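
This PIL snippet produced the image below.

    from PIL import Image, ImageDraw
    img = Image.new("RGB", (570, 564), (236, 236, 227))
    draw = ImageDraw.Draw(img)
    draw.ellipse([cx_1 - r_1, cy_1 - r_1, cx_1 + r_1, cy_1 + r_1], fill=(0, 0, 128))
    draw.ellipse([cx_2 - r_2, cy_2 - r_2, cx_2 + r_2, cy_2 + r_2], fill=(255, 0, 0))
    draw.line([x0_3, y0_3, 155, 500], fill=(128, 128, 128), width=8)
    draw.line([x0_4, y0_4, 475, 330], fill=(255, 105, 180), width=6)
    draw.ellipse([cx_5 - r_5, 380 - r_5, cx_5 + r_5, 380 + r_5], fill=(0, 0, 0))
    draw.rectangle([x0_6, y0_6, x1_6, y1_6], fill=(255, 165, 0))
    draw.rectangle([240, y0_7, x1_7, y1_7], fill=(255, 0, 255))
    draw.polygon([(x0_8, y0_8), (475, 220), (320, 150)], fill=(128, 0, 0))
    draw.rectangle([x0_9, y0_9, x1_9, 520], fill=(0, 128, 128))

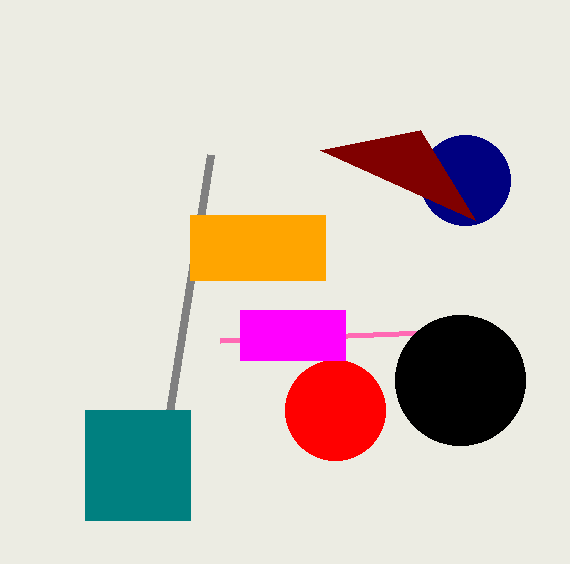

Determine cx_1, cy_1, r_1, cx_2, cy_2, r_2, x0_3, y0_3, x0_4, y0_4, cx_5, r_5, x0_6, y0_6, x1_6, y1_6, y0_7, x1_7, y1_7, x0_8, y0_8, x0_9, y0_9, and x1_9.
cx_1 = 465, cy_1 = 180, r_1 = 45, cx_2 = 335, cy_2 = 410, r_2 = 50, x0_3 = 210, y0_3 = 155, x0_4 = 220, y0_4 = 340, cx_5 = 460, r_5 = 65, x0_6 = 190, y0_6 = 215, x1_6 = 325, y1_6 = 280, y0_7 = 310, x1_7 = 345, y1_7 = 360, x0_8 = 420, y0_8 = 130, x0_9 = 85, y0_9 = 410, x1_9 = 190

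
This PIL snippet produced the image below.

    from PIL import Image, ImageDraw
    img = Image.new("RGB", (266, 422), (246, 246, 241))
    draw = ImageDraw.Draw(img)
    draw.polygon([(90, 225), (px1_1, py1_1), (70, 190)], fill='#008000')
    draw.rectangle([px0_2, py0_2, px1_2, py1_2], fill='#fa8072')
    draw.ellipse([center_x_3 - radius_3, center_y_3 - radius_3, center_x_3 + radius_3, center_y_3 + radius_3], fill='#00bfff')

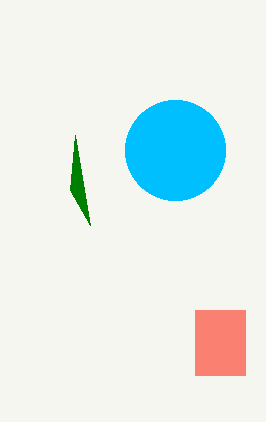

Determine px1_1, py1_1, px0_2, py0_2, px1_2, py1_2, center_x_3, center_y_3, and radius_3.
px1_1 = 75
py1_1 = 135
px0_2 = 195
py0_2 = 310
px1_2 = 245
py1_2 = 375
center_x_3 = 175
center_y_3 = 150
radius_3 = 50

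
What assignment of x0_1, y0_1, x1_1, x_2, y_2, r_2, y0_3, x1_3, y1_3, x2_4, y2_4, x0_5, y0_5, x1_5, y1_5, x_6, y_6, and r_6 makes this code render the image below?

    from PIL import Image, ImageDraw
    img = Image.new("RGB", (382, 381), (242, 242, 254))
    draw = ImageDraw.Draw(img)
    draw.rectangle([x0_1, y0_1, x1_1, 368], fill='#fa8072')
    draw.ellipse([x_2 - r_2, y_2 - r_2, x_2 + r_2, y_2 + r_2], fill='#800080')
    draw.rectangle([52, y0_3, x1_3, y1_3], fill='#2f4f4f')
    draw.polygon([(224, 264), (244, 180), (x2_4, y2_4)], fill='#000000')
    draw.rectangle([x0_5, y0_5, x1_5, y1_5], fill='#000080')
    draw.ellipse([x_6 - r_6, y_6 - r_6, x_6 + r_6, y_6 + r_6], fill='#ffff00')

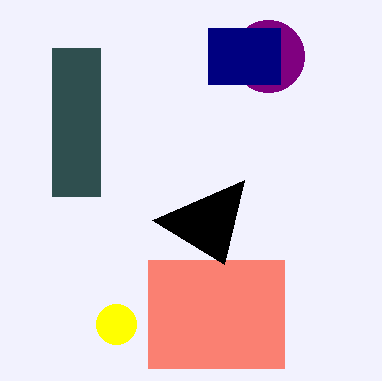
x0_1 = 148, y0_1 = 260, x1_1 = 284, x_2 = 268, y_2 = 56, r_2 = 36, y0_3 = 48, x1_3 = 100, y1_3 = 196, x2_4 = 152, y2_4 = 220, x0_5 = 208, y0_5 = 28, x1_5 = 280, y1_5 = 84, x_6 = 116, y_6 = 324, r_6 = 20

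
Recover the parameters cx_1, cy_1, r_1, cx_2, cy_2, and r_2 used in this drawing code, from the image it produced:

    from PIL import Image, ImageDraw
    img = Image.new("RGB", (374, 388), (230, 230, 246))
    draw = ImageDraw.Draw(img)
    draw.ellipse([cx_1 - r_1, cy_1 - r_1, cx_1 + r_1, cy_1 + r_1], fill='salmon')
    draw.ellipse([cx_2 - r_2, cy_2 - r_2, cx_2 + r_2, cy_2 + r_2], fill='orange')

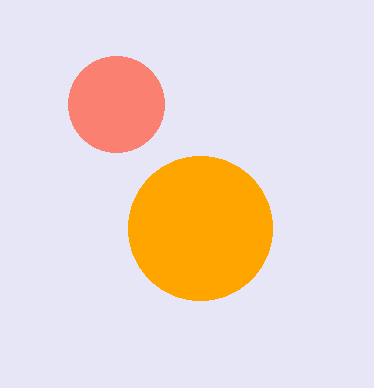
cx_1 = 116; cy_1 = 104; r_1 = 48; cx_2 = 200; cy_2 = 228; r_2 = 72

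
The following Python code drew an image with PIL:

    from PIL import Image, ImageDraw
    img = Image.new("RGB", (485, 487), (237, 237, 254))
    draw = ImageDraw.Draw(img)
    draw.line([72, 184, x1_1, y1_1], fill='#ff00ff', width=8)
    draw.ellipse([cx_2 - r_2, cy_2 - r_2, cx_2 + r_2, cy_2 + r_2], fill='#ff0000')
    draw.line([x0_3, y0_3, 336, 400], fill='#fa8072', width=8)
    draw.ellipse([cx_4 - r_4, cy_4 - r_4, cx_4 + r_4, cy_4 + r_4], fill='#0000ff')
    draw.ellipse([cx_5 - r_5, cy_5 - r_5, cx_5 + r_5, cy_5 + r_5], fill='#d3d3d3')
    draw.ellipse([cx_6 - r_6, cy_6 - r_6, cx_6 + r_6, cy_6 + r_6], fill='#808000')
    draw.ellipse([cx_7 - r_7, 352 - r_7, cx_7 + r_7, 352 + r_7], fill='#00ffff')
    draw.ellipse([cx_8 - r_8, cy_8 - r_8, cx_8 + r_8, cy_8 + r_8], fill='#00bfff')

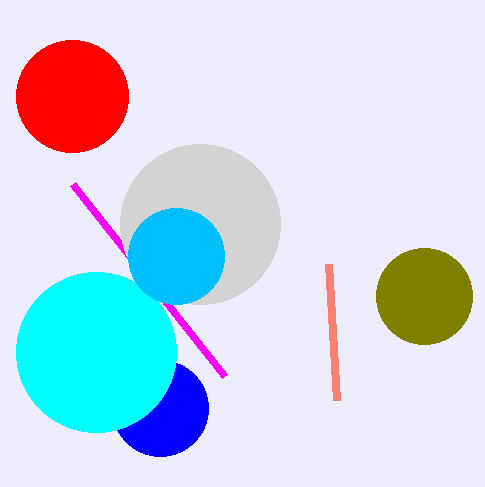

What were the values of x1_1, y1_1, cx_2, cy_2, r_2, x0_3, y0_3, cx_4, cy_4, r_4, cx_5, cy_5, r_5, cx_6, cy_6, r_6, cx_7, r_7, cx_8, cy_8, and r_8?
x1_1 = 224; y1_1 = 376; cx_2 = 72; cy_2 = 96; r_2 = 56; x0_3 = 328; y0_3 = 264; cx_4 = 160; cy_4 = 408; r_4 = 48; cx_5 = 200; cy_5 = 224; r_5 = 80; cx_6 = 424; cy_6 = 296; r_6 = 48; cx_7 = 96; r_7 = 80; cx_8 = 176; cy_8 = 256; r_8 = 48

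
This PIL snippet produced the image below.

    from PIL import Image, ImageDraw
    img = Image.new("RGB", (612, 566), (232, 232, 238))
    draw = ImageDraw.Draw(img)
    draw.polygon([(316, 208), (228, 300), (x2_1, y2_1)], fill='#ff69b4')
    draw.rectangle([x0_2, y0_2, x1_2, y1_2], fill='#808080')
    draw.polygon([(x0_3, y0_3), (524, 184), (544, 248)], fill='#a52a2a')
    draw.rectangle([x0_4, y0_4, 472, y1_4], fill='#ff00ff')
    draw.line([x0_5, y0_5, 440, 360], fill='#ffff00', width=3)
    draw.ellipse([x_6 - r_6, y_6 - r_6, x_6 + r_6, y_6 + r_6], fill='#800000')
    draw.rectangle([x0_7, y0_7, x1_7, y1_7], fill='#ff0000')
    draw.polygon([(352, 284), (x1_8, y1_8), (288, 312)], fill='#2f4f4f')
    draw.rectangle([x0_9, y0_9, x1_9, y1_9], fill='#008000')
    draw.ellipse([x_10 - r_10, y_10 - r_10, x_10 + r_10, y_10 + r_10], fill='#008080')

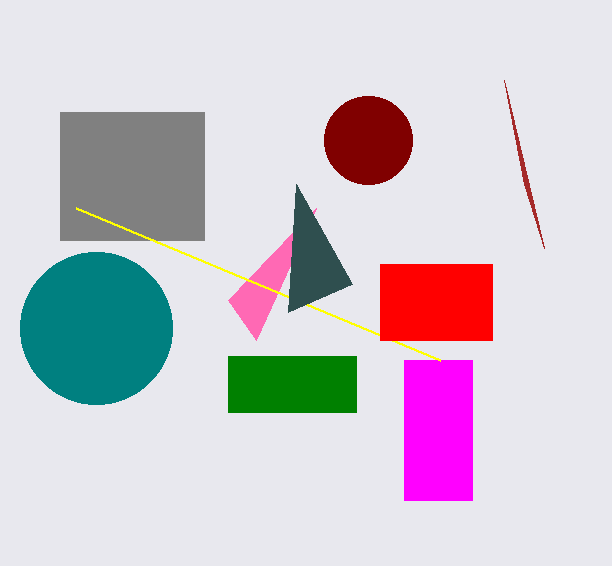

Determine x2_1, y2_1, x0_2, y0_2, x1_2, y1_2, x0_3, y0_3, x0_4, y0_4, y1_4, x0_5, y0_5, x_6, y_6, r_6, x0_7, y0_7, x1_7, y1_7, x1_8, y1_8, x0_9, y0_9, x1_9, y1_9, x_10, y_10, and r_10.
x2_1 = 256; y2_1 = 340; x0_2 = 60; y0_2 = 112; x1_2 = 204; y1_2 = 240; x0_3 = 504; y0_3 = 80; x0_4 = 404; y0_4 = 360; y1_4 = 500; x0_5 = 76; y0_5 = 208; x_6 = 368; y_6 = 140; r_6 = 44; x0_7 = 380; y0_7 = 264; x1_7 = 492; y1_7 = 340; x1_8 = 296; y1_8 = 184; x0_9 = 228; y0_9 = 356; x1_9 = 356; y1_9 = 412; x_10 = 96; y_10 = 328; r_10 = 76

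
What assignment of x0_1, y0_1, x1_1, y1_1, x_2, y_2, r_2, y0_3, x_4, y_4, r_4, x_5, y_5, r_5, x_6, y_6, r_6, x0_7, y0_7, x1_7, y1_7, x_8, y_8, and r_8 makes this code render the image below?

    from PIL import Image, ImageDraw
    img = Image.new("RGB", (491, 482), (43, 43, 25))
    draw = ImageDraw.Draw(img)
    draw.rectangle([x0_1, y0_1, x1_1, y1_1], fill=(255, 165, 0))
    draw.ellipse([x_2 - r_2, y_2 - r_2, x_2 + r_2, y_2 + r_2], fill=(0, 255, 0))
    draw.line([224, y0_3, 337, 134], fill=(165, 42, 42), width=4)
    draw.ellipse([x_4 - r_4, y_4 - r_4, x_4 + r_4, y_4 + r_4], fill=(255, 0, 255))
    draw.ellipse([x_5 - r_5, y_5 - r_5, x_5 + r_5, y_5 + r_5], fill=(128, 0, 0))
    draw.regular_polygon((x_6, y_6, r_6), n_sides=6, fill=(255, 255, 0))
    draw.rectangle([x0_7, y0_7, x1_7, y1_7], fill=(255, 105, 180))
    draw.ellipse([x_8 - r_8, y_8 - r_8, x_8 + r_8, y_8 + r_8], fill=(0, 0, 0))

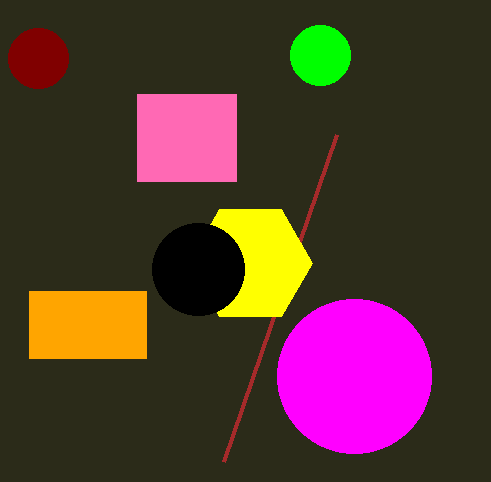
x0_1 = 29; y0_1 = 291; x1_1 = 146; y1_1 = 358; x_2 = 320; y_2 = 55; r_2 = 30; y0_3 = 461; x_4 = 354; y_4 = 376; r_4 = 77; x_5 = 38; y_5 = 58; r_5 = 30; x_6 = 250; y_6 = 263; r_6 = 62; x0_7 = 137; y0_7 = 94; x1_7 = 236; y1_7 = 181; x_8 = 198; y_8 = 269; r_8 = 46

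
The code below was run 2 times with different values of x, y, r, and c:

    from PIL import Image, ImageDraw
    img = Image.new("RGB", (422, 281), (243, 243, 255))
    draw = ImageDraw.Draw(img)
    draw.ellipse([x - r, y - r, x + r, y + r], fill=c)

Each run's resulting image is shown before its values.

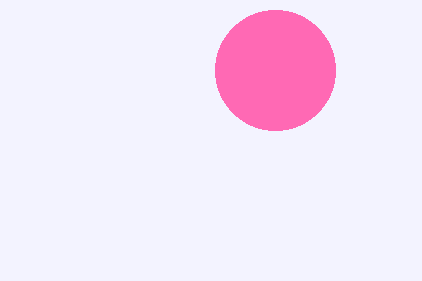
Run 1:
x = 275
y = 70
r = 60
c = 'hotpink'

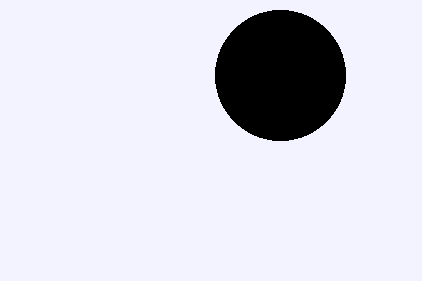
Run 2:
x = 280, y = 75, r = 65, c = 'black'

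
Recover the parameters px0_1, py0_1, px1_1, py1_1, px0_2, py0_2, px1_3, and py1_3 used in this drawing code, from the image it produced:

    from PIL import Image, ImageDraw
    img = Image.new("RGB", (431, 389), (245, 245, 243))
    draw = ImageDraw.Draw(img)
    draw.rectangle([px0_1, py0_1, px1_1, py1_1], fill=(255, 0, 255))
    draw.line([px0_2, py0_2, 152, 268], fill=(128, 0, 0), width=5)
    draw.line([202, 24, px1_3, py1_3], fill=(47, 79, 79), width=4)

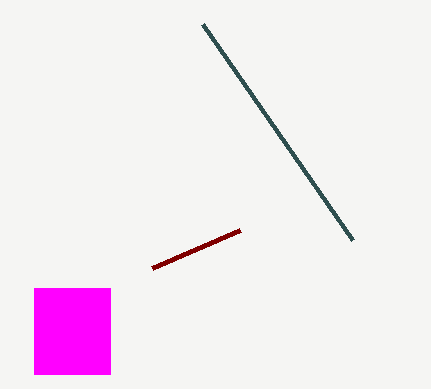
px0_1 = 34, py0_1 = 288, px1_1 = 110, py1_1 = 374, px0_2 = 240, py0_2 = 230, px1_3 = 352, py1_3 = 240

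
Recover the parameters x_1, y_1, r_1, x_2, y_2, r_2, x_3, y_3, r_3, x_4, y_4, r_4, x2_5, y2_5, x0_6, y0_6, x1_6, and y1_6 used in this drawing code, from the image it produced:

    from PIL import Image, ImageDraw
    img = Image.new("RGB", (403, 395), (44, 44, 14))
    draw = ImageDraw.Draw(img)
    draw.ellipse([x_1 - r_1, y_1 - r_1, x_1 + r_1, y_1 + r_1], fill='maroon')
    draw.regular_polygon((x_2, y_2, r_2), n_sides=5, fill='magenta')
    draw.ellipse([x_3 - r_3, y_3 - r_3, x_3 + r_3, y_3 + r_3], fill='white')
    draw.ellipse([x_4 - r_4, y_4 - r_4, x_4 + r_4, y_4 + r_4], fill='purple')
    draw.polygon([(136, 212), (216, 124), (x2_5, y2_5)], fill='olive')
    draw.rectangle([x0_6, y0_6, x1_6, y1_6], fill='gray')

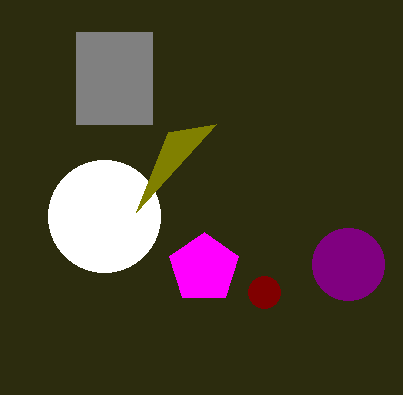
x_1 = 264
y_1 = 292
r_1 = 16
x_2 = 204
y_2 = 268
r_2 = 36
x_3 = 104
y_3 = 216
r_3 = 56
x_4 = 348
y_4 = 264
r_4 = 36
x2_5 = 168
y2_5 = 132
x0_6 = 76
y0_6 = 32
x1_6 = 152
y1_6 = 124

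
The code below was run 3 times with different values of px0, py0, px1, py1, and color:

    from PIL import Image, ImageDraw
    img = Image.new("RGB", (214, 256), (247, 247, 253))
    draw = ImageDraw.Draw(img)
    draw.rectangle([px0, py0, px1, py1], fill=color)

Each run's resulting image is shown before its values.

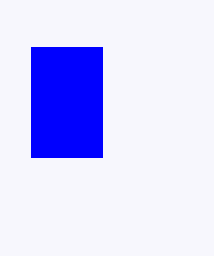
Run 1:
px0 = 31; py0 = 47; px1 = 102; py1 = 157; color = 'blue'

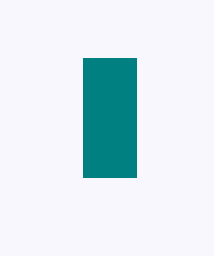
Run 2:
px0 = 83, py0 = 58, px1 = 136, py1 = 177, color = 'teal'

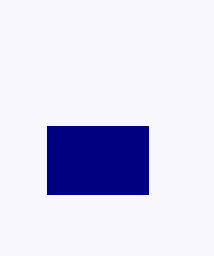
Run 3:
px0 = 47
py0 = 126
px1 = 148
py1 = 194
color = 'navy'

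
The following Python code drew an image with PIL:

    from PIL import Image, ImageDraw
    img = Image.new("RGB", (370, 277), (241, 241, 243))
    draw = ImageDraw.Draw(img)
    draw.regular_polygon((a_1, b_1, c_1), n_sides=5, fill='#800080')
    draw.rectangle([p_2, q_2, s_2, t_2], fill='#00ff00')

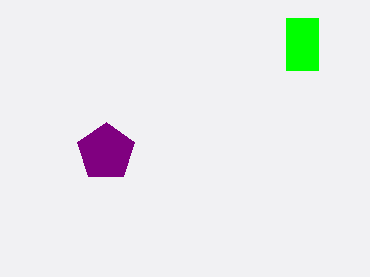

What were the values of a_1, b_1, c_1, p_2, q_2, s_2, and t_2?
a_1 = 106, b_1 = 152, c_1 = 30, p_2 = 286, q_2 = 18, s_2 = 318, t_2 = 70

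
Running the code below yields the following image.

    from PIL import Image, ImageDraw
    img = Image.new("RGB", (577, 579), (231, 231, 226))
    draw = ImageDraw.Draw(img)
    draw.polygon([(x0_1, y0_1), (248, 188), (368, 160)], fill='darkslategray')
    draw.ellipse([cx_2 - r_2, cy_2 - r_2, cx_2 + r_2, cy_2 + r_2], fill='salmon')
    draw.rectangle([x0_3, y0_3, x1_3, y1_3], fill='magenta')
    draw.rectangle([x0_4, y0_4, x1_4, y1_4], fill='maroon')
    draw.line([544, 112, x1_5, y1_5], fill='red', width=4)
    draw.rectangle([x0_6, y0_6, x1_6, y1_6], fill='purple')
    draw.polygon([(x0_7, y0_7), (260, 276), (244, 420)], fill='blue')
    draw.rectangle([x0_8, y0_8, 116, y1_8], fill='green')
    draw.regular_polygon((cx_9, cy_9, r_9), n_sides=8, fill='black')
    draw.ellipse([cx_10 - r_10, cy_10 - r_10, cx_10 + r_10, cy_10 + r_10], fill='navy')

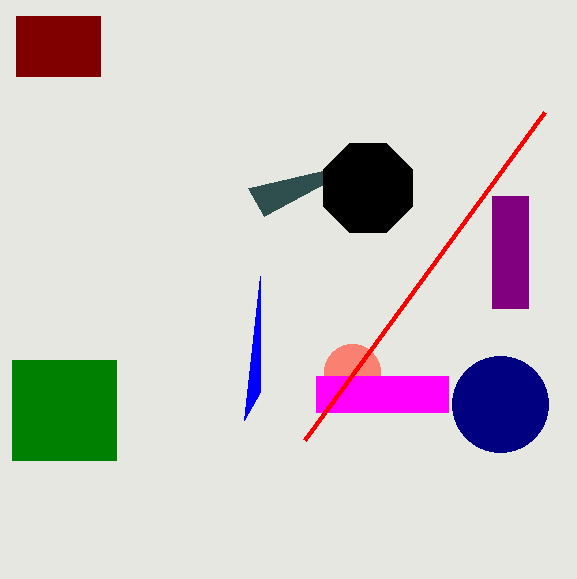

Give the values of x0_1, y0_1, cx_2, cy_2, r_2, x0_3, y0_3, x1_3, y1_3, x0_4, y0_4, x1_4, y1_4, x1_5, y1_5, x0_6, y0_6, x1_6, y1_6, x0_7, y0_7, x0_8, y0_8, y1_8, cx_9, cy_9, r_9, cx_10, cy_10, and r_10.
x0_1 = 264, y0_1 = 216, cx_2 = 352, cy_2 = 372, r_2 = 28, x0_3 = 316, y0_3 = 376, x1_3 = 448, y1_3 = 412, x0_4 = 16, y0_4 = 16, x1_4 = 100, y1_4 = 76, x1_5 = 304, y1_5 = 440, x0_6 = 492, y0_6 = 196, x1_6 = 528, y1_6 = 308, x0_7 = 260, y0_7 = 392, x0_8 = 12, y0_8 = 360, y1_8 = 460, cx_9 = 368, cy_9 = 188, r_9 = 48, cx_10 = 500, cy_10 = 404, r_10 = 48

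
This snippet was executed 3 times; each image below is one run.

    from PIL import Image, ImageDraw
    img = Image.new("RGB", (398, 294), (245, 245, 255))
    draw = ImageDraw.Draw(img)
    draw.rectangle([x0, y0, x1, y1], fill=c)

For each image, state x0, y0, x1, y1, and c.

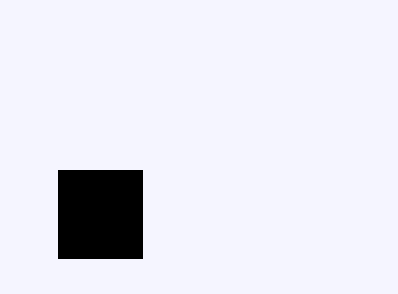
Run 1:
x0 = 58
y0 = 170
x1 = 142
y1 = 258
c = 'black'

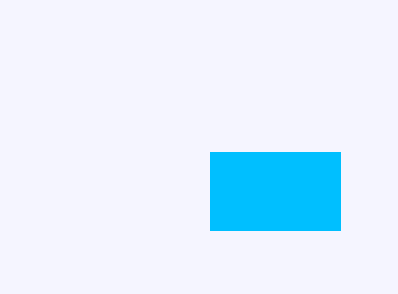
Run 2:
x0 = 210
y0 = 152
x1 = 340
y1 = 230
c = 'deepskyblue'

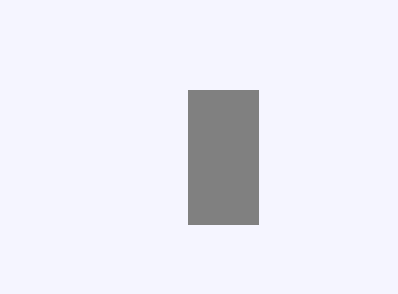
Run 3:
x0 = 188
y0 = 90
x1 = 258
y1 = 224
c = 'gray'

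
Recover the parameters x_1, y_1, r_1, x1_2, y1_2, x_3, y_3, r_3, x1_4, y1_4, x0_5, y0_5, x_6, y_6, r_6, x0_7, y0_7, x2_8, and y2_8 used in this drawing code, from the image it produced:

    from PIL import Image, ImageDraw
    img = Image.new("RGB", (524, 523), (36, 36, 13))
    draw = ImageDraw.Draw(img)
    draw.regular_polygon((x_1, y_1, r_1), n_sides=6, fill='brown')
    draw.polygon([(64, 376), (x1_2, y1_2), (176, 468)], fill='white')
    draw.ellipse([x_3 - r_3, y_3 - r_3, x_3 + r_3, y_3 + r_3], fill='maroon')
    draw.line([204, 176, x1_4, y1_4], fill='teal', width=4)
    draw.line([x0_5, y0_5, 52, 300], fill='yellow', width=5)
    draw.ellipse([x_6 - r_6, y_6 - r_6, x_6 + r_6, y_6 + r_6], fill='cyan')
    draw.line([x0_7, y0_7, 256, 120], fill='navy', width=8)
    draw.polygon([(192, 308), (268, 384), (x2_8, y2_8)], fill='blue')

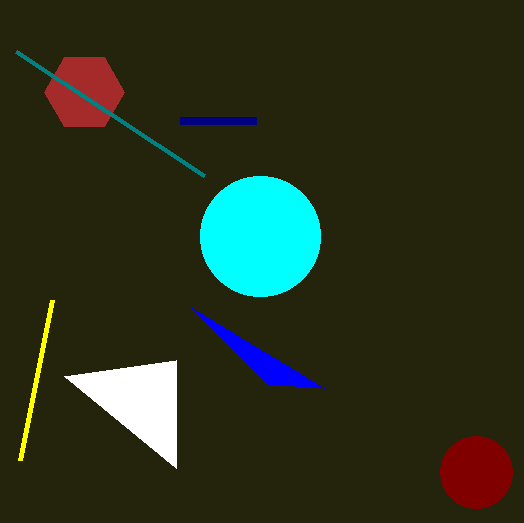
x_1 = 84
y_1 = 92
r_1 = 40
x1_2 = 176
y1_2 = 360
x_3 = 476
y_3 = 472
r_3 = 36
x1_4 = 16
y1_4 = 52
x0_5 = 20
y0_5 = 460
x_6 = 260
y_6 = 236
r_6 = 60
x0_7 = 180
y0_7 = 120
x2_8 = 324
y2_8 = 388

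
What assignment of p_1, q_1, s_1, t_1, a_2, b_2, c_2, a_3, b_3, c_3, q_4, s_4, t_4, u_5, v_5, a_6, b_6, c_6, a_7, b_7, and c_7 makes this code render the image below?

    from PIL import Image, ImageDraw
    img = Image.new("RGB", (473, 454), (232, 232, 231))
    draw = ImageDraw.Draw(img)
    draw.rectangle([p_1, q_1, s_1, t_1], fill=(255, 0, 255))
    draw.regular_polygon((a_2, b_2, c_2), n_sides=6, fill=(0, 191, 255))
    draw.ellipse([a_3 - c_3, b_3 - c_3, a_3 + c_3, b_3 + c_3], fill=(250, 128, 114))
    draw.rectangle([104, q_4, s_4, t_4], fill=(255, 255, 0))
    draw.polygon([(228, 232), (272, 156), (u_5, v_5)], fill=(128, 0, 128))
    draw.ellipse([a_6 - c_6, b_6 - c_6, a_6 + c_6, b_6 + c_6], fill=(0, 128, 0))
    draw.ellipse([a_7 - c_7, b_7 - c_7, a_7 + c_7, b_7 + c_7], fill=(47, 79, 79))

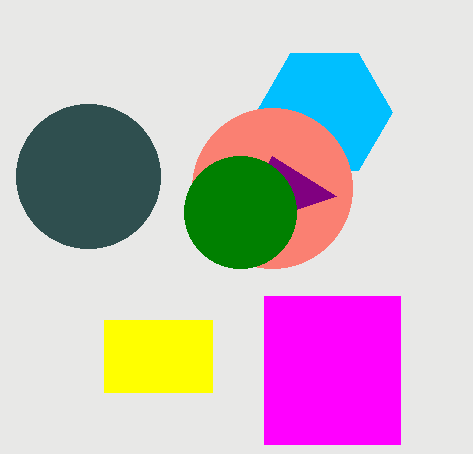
p_1 = 264, q_1 = 296, s_1 = 400, t_1 = 444, a_2 = 324, b_2 = 112, c_2 = 68, a_3 = 272, b_3 = 188, c_3 = 80, q_4 = 320, s_4 = 212, t_4 = 392, u_5 = 336, v_5 = 196, a_6 = 240, b_6 = 212, c_6 = 56, a_7 = 88, b_7 = 176, c_7 = 72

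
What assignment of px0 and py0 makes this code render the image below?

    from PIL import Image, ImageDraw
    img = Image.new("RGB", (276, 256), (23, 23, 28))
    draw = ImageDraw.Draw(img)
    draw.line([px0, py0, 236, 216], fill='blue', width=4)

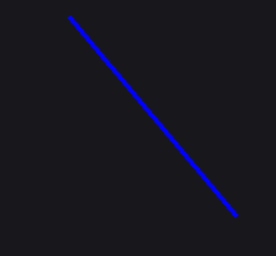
px0 = 68
py0 = 16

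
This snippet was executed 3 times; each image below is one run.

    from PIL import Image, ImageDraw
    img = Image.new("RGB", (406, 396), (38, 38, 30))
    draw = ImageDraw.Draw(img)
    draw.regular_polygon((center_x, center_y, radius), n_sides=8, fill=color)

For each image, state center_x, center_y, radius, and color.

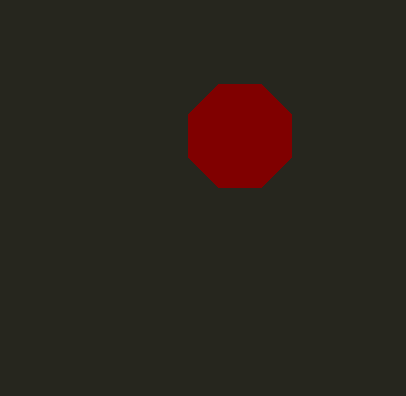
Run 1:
center_x = 240; center_y = 136; radius = 56; color = 'maroon'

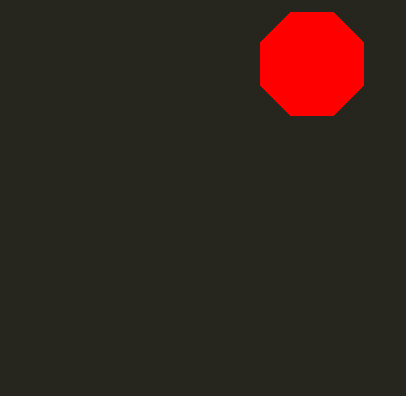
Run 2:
center_x = 312, center_y = 64, radius = 56, color = 'red'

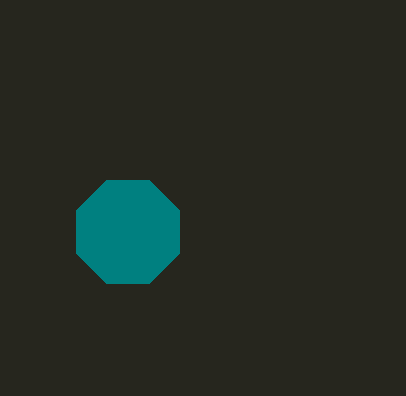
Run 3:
center_x = 128; center_y = 232; radius = 56; color = 'teal'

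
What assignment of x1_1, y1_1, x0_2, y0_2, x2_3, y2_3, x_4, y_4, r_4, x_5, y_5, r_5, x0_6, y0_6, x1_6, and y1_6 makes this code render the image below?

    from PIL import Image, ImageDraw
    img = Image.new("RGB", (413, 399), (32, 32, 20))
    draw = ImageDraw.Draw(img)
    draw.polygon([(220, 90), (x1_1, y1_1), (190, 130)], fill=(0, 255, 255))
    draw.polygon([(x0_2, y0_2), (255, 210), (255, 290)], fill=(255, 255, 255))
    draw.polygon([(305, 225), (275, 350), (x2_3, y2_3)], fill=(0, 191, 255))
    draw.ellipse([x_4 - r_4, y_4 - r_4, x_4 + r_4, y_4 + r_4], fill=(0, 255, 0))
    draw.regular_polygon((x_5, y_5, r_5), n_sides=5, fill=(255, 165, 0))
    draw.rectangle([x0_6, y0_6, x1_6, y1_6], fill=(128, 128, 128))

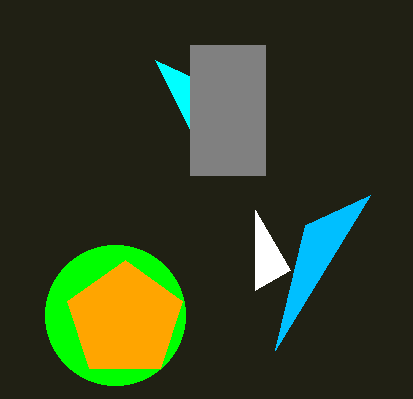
x1_1 = 155, y1_1 = 60, x0_2 = 290, y0_2 = 270, x2_3 = 370, y2_3 = 195, x_4 = 115, y_4 = 315, r_4 = 70, x_5 = 125, y_5 = 320, r_5 = 60, x0_6 = 190, y0_6 = 45, x1_6 = 265, y1_6 = 175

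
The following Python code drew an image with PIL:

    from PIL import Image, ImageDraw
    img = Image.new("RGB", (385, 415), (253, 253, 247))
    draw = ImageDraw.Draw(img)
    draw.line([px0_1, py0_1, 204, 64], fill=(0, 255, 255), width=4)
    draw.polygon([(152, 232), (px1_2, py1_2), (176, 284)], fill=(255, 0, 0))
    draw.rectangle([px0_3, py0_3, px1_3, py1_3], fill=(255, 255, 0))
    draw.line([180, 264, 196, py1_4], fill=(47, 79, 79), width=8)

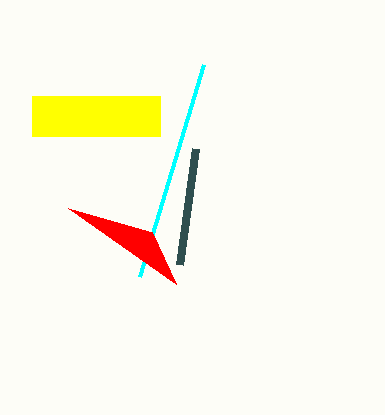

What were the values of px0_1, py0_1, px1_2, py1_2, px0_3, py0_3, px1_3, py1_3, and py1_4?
px0_1 = 140, py0_1 = 276, px1_2 = 68, py1_2 = 208, px0_3 = 32, py0_3 = 96, px1_3 = 160, py1_3 = 136, py1_4 = 148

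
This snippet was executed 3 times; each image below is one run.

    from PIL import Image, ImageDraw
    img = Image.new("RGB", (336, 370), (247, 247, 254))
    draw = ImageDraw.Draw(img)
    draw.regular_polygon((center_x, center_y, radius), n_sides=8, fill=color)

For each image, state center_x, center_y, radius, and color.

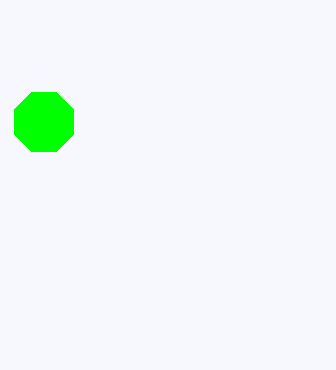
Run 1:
center_x = 44, center_y = 122, radius = 32, color = 'lime'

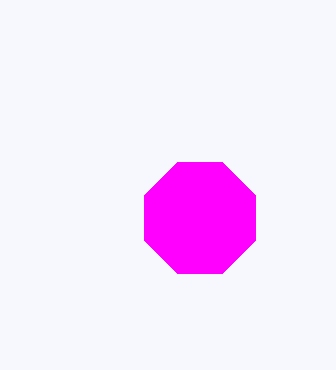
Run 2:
center_x = 200; center_y = 218; radius = 60; color = 'magenta'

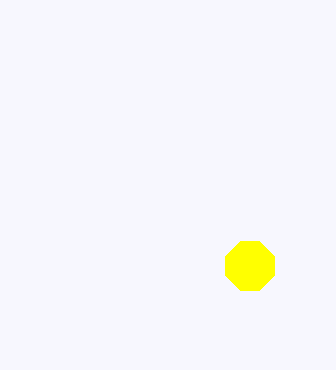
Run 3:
center_x = 250; center_y = 266; radius = 26; color = 'yellow'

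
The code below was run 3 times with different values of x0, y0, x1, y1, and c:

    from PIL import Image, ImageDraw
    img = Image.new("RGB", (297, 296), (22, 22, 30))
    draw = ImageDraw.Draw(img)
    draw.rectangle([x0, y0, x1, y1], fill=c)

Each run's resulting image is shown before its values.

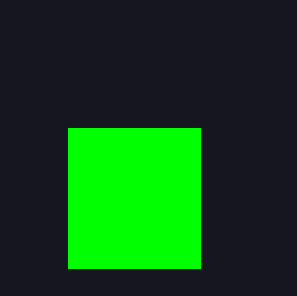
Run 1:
x0 = 68
y0 = 128
x1 = 200
y1 = 268
c = 'lime'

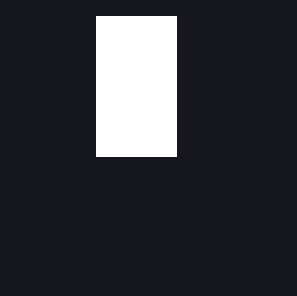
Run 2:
x0 = 96; y0 = 16; x1 = 176; y1 = 156; c = 'white'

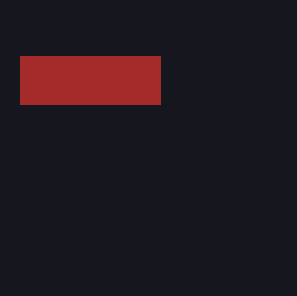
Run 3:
x0 = 20; y0 = 56; x1 = 160; y1 = 104; c = 'brown'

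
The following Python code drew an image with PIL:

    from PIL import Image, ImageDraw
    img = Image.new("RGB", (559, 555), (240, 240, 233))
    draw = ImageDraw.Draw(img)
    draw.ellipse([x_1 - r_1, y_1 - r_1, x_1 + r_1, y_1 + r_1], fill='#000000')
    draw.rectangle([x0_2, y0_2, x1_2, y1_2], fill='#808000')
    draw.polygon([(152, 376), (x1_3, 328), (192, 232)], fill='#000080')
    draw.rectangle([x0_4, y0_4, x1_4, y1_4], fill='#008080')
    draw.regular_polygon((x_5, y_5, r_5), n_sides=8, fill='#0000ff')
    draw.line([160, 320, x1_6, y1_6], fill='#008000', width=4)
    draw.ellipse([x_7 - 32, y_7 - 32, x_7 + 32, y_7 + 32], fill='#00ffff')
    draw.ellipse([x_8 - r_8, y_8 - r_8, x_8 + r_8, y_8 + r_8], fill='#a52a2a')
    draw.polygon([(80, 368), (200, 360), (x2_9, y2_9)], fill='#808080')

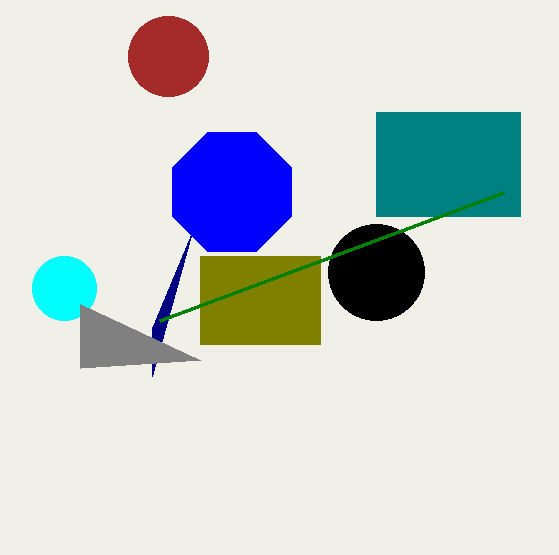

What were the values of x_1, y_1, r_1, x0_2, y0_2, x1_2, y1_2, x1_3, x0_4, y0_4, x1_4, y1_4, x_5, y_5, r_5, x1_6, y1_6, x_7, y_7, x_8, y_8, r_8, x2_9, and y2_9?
x_1 = 376, y_1 = 272, r_1 = 48, x0_2 = 200, y0_2 = 256, x1_2 = 320, y1_2 = 344, x1_3 = 152, x0_4 = 376, y0_4 = 112, x1_4 = 520, y1_4 = 216, x_5 = 232, y_5 = 192, r_5 = 64, x1_6 = 504, y1_6 = 192, x_7 = 64, y_7 = 288, x_8 = 168, y_8 = 56, r_8 = 40, x2_9 = 80, y2_9 = 304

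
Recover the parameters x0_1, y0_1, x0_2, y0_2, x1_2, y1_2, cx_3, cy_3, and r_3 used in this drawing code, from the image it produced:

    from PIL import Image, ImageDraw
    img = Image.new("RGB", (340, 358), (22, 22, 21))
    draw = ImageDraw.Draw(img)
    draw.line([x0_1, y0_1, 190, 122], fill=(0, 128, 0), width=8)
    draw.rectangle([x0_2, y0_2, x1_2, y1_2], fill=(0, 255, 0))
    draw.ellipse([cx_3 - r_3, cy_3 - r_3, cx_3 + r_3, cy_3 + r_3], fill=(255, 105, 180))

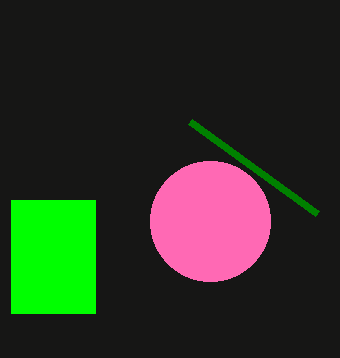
x0_1 = 317
y0_1 = 214
x0_2 = 11
y0_2 = 200
x1_2 = 95
y1_2 = 313
cx_3 = 210
cy_3 = 221
r_3 = 60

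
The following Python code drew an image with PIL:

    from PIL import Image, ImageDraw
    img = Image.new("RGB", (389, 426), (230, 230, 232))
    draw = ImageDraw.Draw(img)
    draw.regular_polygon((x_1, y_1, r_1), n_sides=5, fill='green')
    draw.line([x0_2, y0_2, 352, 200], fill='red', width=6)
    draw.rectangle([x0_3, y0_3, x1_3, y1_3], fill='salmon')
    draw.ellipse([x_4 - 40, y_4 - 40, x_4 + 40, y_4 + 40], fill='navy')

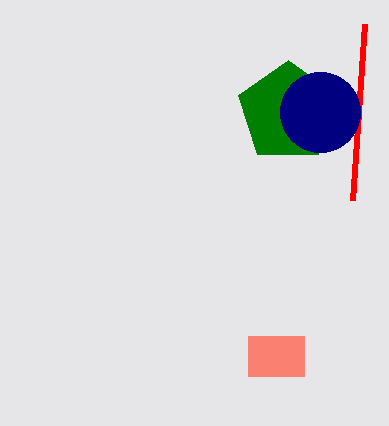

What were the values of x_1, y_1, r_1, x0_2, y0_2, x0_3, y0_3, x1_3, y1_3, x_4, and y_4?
x_1 = 288, y_1 = 112, r_1 = 52, x0_2 = 364, y0_2 = 24, x0_3 = 248, y0_3 = 336, x1_3 = 304, y1_3 = 376, x_4 = 320, y_4 = 112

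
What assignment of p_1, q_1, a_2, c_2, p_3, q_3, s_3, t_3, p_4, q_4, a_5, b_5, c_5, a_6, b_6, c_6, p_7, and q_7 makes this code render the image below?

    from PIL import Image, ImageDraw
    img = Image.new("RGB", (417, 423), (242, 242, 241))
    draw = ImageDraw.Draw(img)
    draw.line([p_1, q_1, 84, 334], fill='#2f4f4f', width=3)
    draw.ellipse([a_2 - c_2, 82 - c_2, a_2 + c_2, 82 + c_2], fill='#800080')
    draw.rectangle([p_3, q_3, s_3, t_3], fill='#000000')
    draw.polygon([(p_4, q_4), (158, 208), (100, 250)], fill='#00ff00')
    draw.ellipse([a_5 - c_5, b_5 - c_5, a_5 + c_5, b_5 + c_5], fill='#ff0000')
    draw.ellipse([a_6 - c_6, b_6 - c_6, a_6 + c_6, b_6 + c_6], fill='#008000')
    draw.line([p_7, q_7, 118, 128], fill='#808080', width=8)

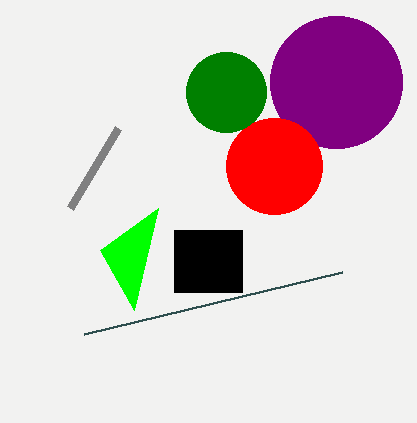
p_1 = 342
q_1 = 272
a_2 = 336
c_2 = 66
p_3 = 174
q_3 = 230
s_3 = 242
t_3 = 292
p_4 = 134
q_4 = 310
a_5 = 274
b_5 = 166
c_5 = 48
a_6 = 226
b_6 = 92
c_6 = 40
p_7 = 70
q_7 = 208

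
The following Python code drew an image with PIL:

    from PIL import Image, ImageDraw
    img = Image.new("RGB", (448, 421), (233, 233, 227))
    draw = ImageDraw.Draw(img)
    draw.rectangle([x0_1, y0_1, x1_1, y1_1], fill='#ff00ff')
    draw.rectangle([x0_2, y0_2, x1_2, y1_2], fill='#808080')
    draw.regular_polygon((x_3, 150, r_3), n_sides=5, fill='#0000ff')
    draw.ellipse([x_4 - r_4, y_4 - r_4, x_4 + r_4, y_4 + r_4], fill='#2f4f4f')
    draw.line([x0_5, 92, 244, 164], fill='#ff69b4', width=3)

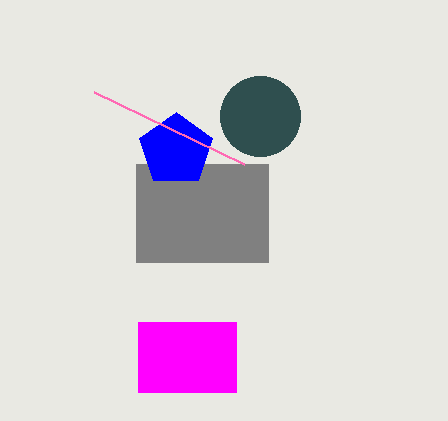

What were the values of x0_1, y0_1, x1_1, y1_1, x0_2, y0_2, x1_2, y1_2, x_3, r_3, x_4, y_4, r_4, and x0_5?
x0_1 = 138, y0_1 = 322, x1_1 = 236, y1_1 = 392, x0_2 = 136, y0_2 = 164, x1_2 = 268, y1_2 = 262, x_3 = 176, r_3 = 38, x_4 = 260, y_4 = 116, r_4 = 40, x0_5 = 94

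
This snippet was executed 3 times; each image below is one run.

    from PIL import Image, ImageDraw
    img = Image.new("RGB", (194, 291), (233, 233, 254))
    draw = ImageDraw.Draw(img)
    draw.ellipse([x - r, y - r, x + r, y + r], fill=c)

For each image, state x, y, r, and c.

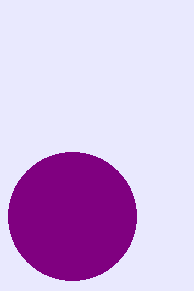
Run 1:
x = 72, y = 216, r = 64, c = 'purple'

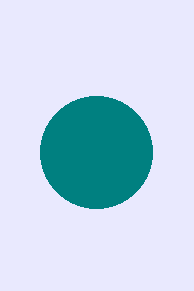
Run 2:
x = 96, y = 152, r = 56, c = 'teal'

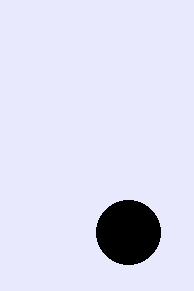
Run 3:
x = 128
y = 232
r = 32
c = 'black'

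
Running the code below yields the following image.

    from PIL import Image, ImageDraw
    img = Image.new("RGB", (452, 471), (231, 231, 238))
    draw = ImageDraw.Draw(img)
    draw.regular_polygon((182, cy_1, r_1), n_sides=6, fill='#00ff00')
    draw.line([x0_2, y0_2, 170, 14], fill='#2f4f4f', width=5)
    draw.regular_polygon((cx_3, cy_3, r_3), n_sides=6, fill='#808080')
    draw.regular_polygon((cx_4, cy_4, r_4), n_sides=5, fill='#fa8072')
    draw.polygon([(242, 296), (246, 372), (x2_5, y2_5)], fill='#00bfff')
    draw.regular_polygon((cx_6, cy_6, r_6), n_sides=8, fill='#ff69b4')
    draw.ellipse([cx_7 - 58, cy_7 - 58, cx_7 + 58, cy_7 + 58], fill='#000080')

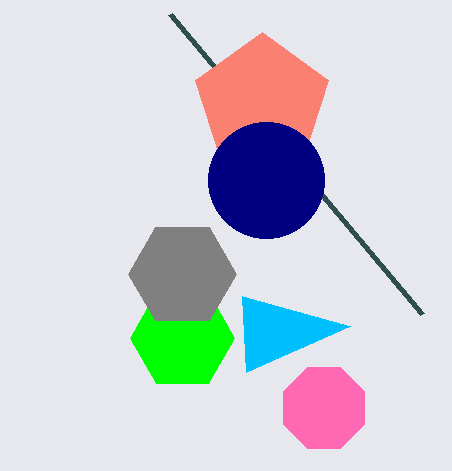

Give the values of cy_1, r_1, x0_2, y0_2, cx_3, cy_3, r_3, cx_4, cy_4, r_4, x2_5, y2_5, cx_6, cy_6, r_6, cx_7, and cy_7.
cy_1 = 338
r_1 = 52
x0_2 = 422
y0_2 = 314
cx_3 = 182
cy_3 = 274
r_3 = 54
cx_4 = 262
cy_4 = 102
r_4 = 70
x2_5 = 350
y2_5 = 326
cx_6 = 324
cy_6 = 408
r_6 = 44
cx_7 = 266
cy_7 = 180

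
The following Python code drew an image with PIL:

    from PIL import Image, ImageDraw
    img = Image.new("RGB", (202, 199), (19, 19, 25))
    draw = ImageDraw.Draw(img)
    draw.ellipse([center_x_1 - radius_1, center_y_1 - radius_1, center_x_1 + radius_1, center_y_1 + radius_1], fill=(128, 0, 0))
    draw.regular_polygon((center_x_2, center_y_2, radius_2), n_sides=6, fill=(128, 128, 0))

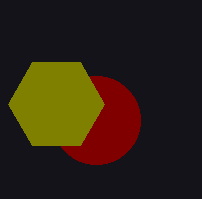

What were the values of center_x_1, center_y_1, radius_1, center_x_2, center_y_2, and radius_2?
center_x_1 = 96
center_y_1 = 120
radius_1 = 44
center_x_2 = 56
center_y_2 = 104
radius_2 = 48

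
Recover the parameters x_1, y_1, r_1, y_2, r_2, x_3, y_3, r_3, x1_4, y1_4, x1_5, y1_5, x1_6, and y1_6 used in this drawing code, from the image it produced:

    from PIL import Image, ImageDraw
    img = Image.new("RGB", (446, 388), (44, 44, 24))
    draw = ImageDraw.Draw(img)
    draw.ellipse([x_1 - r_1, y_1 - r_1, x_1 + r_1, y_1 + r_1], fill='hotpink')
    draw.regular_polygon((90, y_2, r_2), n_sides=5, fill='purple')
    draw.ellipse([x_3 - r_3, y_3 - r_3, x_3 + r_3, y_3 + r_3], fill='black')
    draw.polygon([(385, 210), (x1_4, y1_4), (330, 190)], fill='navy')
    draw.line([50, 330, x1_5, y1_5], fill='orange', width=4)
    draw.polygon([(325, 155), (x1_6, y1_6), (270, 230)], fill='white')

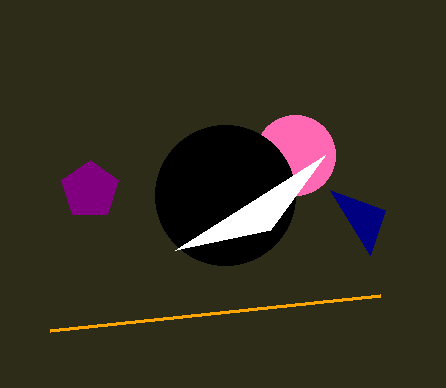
x_1 = 295
y_1 = 155
r_1 = 40
y_2 = 190
r_2 = 30
x_3 = 225
y_3 = 195
r_3 = 70
x1_4 = 370
y1_4 = 255
x1_5 = 380
y1_5 = 295
x1_6 = 175
y1_6 = 250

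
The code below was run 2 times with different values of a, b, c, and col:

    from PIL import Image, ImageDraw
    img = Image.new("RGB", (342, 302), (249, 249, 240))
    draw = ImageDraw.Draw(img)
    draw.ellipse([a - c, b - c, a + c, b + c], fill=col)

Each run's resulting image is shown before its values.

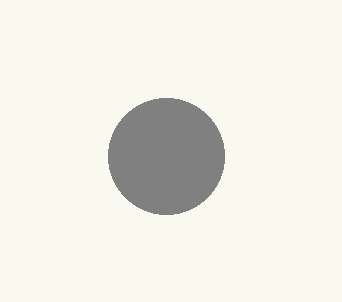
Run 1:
a = 166
b = 156
c = 58
col = 'gray'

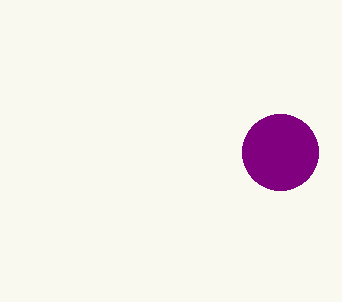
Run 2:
a = 280, b = 152, c = 38, col = 'purple'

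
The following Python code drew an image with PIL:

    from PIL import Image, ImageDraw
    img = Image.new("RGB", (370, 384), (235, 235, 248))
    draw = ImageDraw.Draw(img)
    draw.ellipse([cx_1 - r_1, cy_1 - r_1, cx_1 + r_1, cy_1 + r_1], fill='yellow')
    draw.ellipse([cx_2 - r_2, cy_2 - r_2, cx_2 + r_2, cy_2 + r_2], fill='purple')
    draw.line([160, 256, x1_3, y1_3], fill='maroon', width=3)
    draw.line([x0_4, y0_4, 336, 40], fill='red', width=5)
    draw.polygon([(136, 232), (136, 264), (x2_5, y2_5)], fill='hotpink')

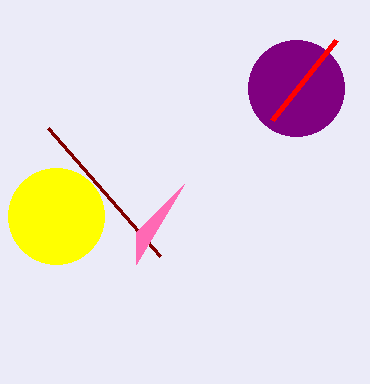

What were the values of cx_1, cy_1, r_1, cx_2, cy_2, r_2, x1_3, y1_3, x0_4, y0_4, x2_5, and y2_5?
cx_1 = 56
cy_1 = 216
r_1 = 48
cx_2 = 296
cy_2 = 88
r_2 = 48
x1_3 = 48
y1_3 = 128
x0_4 = 272
y0_4 = 120
x2_5 = 184
y2_5 = 184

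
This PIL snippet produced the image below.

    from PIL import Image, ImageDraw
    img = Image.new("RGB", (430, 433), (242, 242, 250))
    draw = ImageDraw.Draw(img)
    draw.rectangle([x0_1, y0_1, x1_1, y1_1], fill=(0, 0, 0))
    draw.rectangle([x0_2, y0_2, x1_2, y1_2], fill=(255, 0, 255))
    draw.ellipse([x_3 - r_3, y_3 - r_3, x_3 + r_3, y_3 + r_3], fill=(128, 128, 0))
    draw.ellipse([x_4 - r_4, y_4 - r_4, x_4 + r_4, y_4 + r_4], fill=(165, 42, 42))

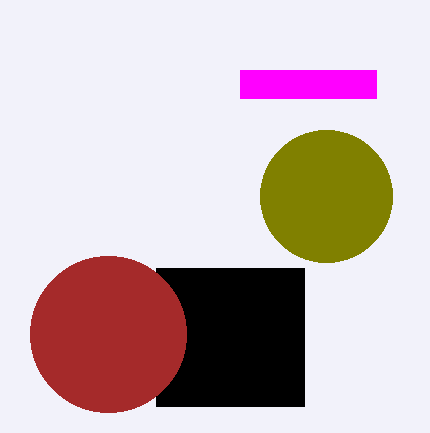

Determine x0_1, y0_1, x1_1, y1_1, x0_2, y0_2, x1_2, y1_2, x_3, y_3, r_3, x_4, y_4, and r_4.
x0_1 = 156, y0_1 = 268, x1_1 = 304, y1_1 = 406, x0_2 = 240, y0_2 = 70, x1_2 = 376, y1_2 = 98, x_3 = 326, y_3 = 196, r_3 = 66, x_4 = 108, y_4 = 334, r_4 = 78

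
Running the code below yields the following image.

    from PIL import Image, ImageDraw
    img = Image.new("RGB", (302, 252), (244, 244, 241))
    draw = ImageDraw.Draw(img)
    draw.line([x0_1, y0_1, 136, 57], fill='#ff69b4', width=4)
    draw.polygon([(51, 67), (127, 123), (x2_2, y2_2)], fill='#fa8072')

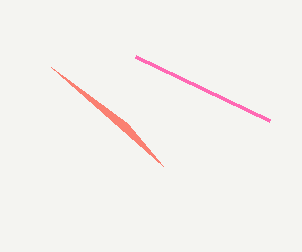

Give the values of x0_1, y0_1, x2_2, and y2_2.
x0_1 = 270; y0_1 = 121; x2_2 = 163; y2_2 = 166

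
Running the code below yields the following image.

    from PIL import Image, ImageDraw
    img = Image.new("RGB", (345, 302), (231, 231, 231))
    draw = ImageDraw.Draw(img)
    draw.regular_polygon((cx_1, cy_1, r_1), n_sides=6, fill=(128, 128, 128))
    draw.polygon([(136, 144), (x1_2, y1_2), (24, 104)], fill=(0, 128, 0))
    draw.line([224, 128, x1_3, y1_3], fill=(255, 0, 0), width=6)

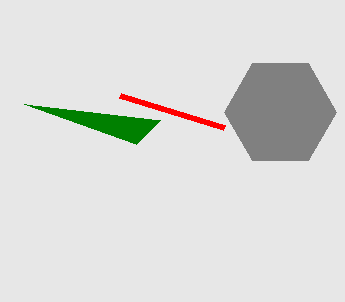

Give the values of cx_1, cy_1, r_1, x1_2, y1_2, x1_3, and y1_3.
cx_1 = 280; cy_1 = 112; r_1 = 56; x1_2 = 160; y1_2 = 120; x1_3 = 120; y1_3 = 96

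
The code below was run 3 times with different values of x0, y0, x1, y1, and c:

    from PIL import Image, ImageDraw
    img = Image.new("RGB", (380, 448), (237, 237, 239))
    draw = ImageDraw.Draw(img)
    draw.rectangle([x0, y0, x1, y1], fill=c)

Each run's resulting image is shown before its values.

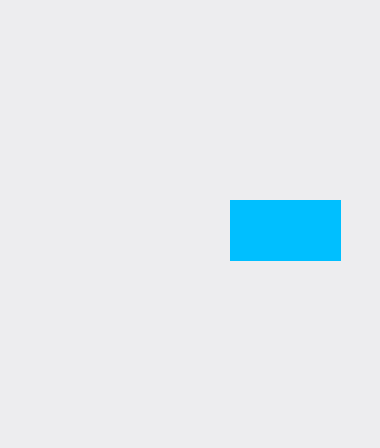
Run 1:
x0 = 230; y0 = 200; x1 = 340; y1 = 260; c = 'deepskyblue'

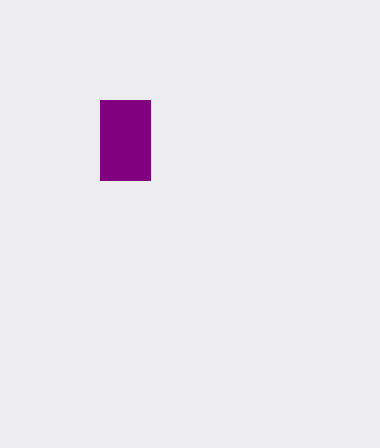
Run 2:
x0 = 100
y0 = 100
x1 = 150
y1 = 180
c = 'purple'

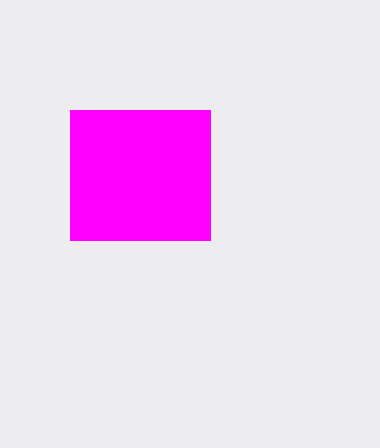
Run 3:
x0 = 70, y0 = 110, x1 = 210, y1 = 240, c = 'magenta'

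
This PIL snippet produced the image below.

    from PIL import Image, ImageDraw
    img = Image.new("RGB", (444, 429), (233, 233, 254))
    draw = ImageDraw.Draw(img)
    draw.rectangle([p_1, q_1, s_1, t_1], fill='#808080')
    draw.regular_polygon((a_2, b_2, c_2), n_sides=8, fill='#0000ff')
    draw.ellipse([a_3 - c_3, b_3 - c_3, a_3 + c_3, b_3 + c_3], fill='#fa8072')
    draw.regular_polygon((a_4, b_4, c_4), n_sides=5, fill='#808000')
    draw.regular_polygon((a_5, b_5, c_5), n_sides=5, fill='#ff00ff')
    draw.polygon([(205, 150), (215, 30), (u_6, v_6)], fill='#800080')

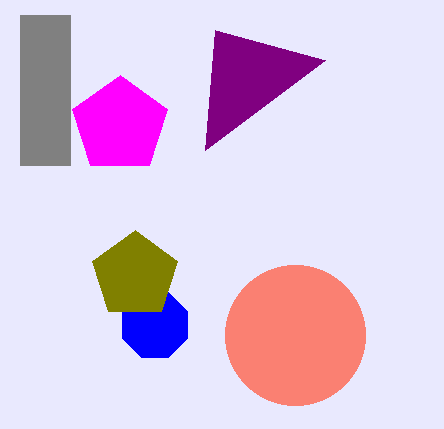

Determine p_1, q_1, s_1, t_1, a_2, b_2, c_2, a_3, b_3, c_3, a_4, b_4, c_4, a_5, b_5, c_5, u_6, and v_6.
p_1 = 20; q_1 = 15; s_1 = 70; t_1 = 165; a_2 = 155; b_2 = 325; c_2 = 35; a_3 = 295; b_3 = 335; c_3 = 70; a_4 = 135; b_4 = 275; c_4 = 45; a_5 = 120; b_5 = 125; c_5 = 50; u_6 = 325; v_6 = 60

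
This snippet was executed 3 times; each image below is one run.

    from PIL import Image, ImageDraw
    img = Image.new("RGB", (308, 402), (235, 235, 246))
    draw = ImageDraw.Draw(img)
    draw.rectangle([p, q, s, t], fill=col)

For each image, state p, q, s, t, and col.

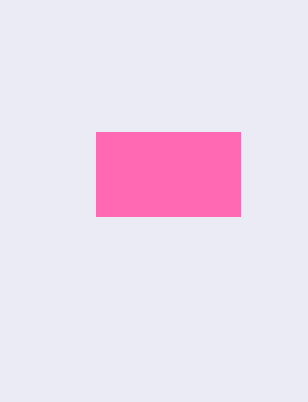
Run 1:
p = 96
q = 132
s = 240
t = 216
col = 'hotpink'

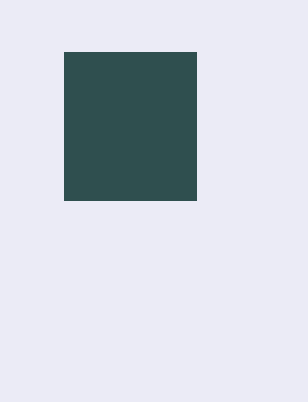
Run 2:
p = 64
q = 52
s = 196
t = 200
col = 'darkslategray'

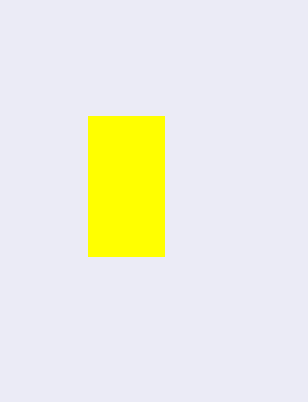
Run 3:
p = 88
q = 116
s = 164
t = 256
col = 'yellow'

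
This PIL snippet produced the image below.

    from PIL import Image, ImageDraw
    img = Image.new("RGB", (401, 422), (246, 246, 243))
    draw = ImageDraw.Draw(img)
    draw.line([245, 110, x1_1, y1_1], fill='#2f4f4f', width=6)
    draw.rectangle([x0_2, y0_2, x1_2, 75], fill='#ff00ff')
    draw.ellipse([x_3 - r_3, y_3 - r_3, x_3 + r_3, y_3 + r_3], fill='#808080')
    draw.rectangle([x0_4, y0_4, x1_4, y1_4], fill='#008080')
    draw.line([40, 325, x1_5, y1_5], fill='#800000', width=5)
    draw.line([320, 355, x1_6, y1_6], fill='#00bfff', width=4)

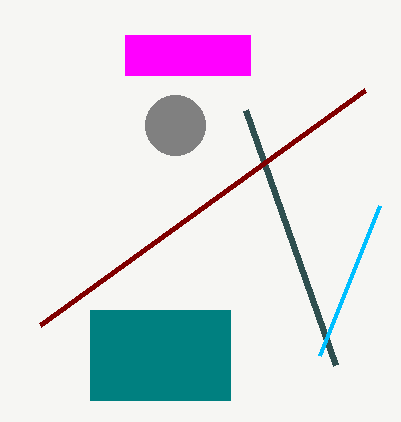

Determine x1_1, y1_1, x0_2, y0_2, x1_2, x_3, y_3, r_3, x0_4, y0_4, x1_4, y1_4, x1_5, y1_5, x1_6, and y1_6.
x1_1 = 335, y1_1 = 365, x0_2 = 125, y0_2 = 35, x1_2 = 250, x_3 = 175, y_3 = 125, r_3 = 30, x0_4 = 90, y0_4 = 310, x1_4 = 230, y1_4 = 400, x1_5 = 365, y1_5 = 90, x1_6 = 380, y1_6 = 205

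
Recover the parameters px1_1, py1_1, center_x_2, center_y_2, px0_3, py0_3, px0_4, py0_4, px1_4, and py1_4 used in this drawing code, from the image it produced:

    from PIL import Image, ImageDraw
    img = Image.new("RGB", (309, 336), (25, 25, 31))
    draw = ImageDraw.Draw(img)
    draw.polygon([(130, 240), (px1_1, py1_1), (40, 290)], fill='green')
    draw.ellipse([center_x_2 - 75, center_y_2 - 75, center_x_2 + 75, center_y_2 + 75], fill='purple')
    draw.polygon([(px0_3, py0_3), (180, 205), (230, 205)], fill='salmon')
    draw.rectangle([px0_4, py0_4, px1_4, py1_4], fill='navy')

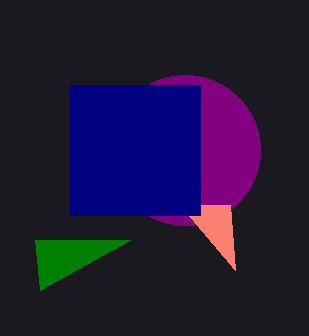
px1_1 = 35, py1_1 = 240, center_x_2 = 185, center_y_2 = 150, px0_3 = 235, py0_3 = 270, px0_4 = 70, py0_4 = 85, px1_4 = 200, py1_4 = 215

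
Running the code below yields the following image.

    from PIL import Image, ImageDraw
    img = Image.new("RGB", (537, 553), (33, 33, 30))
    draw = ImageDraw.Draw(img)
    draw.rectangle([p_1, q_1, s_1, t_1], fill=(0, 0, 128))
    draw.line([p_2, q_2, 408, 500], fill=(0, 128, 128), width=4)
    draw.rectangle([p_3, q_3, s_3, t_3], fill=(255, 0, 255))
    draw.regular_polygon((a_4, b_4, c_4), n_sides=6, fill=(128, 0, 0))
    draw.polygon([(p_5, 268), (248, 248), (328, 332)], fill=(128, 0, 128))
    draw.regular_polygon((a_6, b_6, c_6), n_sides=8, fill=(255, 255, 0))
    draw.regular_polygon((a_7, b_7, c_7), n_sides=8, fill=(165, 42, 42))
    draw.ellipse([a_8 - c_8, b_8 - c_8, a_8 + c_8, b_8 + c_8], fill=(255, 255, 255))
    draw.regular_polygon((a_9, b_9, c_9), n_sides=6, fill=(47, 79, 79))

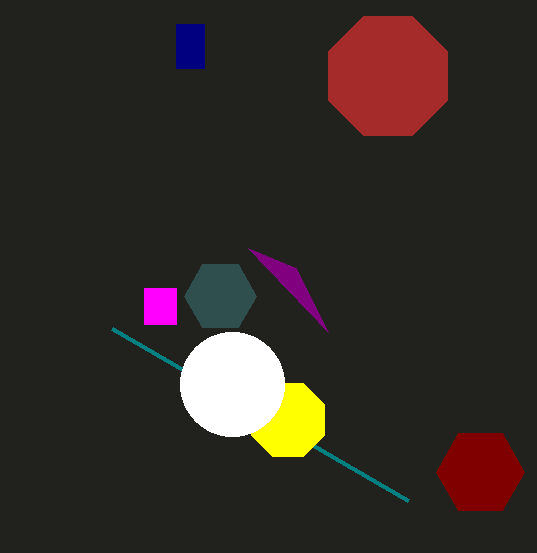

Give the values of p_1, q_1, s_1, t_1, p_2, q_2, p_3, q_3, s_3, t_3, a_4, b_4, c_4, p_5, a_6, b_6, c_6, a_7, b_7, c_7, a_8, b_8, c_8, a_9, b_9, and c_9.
p_1 = 176; q_1 = 24; s_1 = 204; t_1 = 68; p_2 = 112; q_2 = 328; p_3 = 144; q_3 = 288; s_3 = 176; t_3 = 324; a_4 = 480; b_4 = 472; c_4 = 44; p_5 = 296; a_6 = 288; b_6 = 420; c_6 = 40; a_7 = 388; b_7 = 76; c_7 = 64; a_8 = 232; b_8 = 384; c_8 = 52; a_9 = 220; b_9 = 296; c_9 = 36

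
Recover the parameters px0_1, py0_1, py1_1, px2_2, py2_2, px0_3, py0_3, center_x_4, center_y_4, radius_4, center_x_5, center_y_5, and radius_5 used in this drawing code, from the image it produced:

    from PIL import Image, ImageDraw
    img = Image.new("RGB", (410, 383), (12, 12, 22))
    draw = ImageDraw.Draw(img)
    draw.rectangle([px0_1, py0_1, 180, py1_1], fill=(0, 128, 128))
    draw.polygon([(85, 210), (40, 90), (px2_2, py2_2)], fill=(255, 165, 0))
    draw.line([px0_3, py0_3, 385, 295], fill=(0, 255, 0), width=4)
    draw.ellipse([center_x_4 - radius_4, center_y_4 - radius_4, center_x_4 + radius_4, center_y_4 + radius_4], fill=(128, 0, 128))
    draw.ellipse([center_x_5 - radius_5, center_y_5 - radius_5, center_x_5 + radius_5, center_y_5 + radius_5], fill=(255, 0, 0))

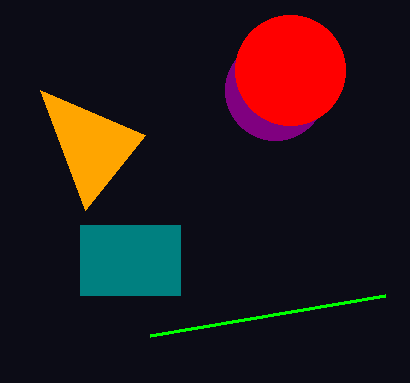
px0_1 = 80, py0_1 = 225, py1_1 = 295, px2_2 = 145, py2_2 = 135, px0_3 = 150, py0_3 = 335, center_x_4 = 275, center_y_4 = 90, radius_4 = 50, center_x_5 = 290, center_y_5 = 70, radius_5 = 55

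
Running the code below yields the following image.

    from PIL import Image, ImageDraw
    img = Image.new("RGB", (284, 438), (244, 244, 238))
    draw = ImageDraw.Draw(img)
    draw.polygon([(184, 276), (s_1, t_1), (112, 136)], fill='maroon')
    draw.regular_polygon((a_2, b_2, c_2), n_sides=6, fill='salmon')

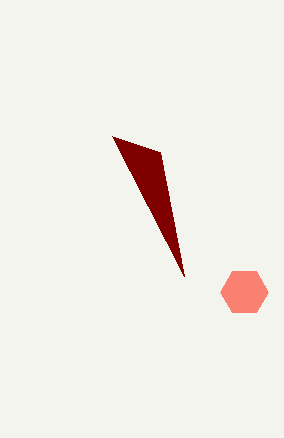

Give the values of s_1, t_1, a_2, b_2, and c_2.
s_1 = 160, t_1 = 152, a_2 = 244, b_2 = 292, c_2 = 24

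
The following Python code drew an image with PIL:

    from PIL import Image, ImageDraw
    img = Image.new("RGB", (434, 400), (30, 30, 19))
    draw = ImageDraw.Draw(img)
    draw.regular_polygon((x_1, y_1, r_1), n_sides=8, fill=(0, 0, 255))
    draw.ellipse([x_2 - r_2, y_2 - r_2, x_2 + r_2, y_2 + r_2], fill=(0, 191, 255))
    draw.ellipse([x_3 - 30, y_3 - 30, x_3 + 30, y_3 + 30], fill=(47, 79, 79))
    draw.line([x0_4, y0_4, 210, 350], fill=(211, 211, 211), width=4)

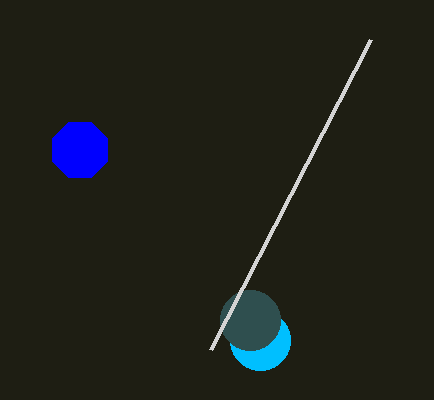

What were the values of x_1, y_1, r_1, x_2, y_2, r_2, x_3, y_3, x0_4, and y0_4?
x_1 = 80; y_1 = 150; r_1 = 30; x_2 = 260; y_2 = 340; r_2 = 30; x_3 = 250; y_3 = 320; x0_4 = 370; y0_4 = 40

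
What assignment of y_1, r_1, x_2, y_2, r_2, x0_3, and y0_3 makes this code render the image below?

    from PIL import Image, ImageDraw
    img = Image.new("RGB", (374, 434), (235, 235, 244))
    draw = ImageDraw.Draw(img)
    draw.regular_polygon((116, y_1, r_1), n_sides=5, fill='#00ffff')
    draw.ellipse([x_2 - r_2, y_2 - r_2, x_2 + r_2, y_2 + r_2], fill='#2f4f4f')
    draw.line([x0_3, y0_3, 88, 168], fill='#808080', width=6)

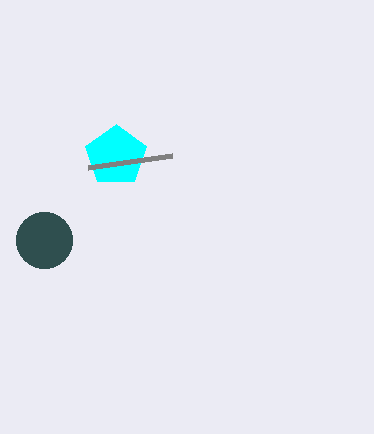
y_1 = 156; r_1 = 32; x_2 = 44; y_2 = 240; r_2 = 28; x0_3 = 172; y0_3 = 156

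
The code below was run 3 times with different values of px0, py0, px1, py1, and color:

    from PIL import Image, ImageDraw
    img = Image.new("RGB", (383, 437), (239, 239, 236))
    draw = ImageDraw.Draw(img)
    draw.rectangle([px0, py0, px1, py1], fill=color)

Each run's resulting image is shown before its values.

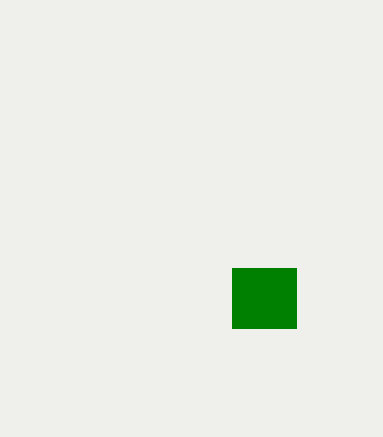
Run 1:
px0 = 232, py0 = 268, px1 = 296, py1 = 328, color = 'green'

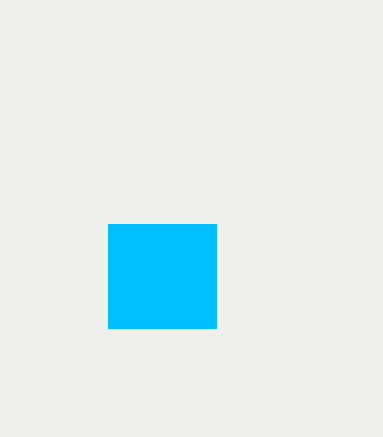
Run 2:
px0 = 108
py0 = 224
px1 = 216
py1 = 328
color = 'deepskyblue'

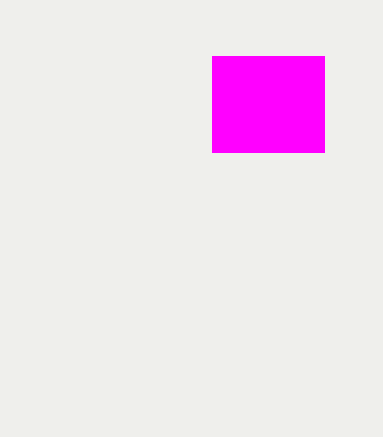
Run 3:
px0 = 212; py0 = 56; px1 = 324; py1 = 152; color = 'magenta'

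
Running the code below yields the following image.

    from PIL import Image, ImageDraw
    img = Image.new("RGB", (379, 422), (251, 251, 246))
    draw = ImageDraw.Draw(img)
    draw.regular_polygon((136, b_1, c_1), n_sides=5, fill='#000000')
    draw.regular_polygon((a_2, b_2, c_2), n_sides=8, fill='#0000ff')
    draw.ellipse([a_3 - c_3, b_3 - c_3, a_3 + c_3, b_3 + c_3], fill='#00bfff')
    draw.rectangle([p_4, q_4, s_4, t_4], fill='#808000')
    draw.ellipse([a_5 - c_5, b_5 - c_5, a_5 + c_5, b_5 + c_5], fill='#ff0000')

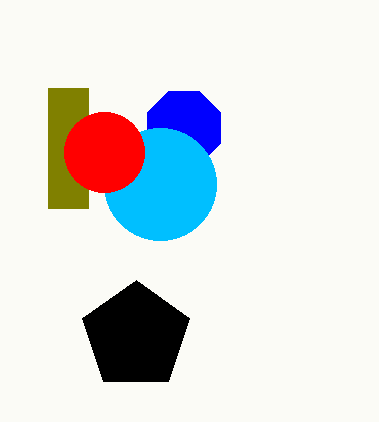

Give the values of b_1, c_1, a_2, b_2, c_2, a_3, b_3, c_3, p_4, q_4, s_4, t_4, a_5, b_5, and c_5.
b_1 = 336, c_1 = 56, a_2 = 184, b_2 = 128, c_2 = 40, a_3 = 160, b_3 = 184, c_3 = 56, p_4 = 48, q_4 = 88, s_4 = 88, t_4 = 208, a_5 = 104, b_5 = 152, c_5 = 40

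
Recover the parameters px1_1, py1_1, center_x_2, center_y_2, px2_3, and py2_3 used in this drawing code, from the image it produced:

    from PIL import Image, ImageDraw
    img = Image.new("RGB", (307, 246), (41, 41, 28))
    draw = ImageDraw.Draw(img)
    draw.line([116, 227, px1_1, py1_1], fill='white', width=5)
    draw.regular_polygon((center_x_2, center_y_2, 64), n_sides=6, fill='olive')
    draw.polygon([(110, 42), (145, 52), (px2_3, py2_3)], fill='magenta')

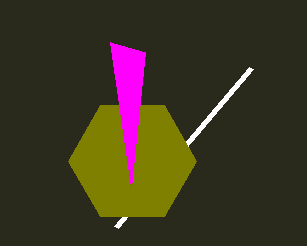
px1_1 = 251, py1_1 = 68, center_x_2 = 132, center_y_2 = 161, px2_3 = 131, py2_3 = 187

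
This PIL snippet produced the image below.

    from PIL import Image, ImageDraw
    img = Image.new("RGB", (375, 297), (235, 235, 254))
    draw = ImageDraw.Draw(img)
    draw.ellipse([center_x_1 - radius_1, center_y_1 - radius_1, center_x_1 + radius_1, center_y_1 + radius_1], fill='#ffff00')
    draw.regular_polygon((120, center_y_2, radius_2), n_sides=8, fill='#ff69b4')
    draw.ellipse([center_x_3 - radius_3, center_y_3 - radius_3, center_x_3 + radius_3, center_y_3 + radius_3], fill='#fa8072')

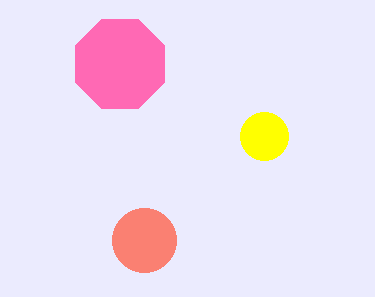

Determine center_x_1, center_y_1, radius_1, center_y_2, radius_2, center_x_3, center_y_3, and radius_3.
center_x_1 = 264
center_y_1 = 136
radius_1 = 24
center_y_2 = 64
radius_2 = 48
center_x_3 = 144
center_y_3 = 240
radius_3 = 32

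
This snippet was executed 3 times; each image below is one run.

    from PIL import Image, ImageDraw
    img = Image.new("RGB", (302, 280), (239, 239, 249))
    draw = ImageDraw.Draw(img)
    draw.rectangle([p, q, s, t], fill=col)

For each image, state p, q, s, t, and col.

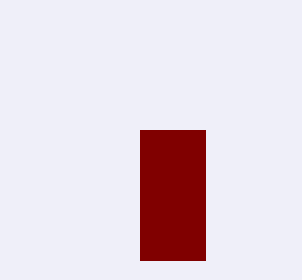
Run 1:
p = 140, q = 130, s = 205, t = 260, col = 'maroon'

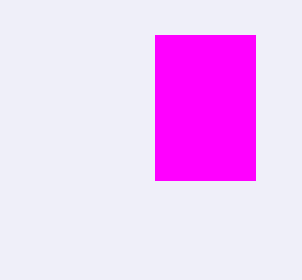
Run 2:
p = 155, q = 35, s = 255, t = 180, col = 'magenta'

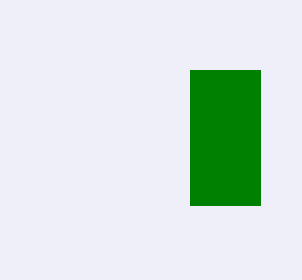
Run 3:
p = 190, q = 70, s = 260, t = 205, col = 'green'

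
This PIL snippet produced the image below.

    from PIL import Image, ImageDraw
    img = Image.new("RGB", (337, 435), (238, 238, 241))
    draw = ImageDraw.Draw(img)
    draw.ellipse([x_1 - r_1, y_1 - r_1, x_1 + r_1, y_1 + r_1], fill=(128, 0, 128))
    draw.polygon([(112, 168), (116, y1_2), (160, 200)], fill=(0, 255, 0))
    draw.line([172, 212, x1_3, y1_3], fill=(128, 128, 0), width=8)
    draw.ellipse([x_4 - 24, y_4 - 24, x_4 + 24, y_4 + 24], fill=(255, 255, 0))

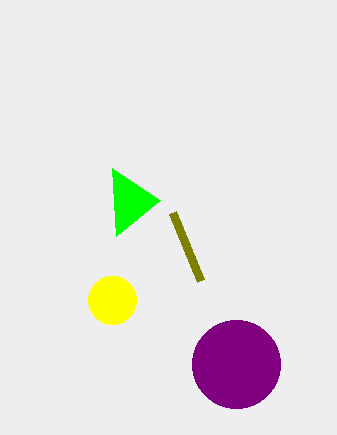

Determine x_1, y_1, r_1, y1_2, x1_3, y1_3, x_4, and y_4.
x_1 = 236; y_1 = 364; r_1 = 44; y1_2 = 236; x1_3 = 200; y1_3 = 280; x_4 = 112; y_4 = 300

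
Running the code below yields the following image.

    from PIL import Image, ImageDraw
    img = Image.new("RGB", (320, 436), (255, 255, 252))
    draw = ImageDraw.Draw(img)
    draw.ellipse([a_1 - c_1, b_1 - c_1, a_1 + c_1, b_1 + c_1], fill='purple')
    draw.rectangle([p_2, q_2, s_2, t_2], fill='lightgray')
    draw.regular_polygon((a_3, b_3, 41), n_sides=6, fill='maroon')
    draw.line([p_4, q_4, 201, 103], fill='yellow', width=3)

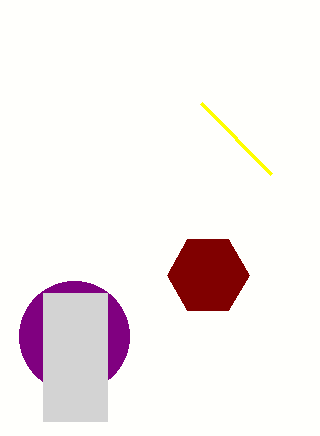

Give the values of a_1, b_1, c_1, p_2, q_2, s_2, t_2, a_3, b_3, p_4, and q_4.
a_1 = 74
b_1 = 336
c_1 = 55
p_2 = 43
q_2 = 293
s_2 = 107
t_2 = 421
a_3 = 208
b_3 = 275
p_4 = 271
q_4 = 174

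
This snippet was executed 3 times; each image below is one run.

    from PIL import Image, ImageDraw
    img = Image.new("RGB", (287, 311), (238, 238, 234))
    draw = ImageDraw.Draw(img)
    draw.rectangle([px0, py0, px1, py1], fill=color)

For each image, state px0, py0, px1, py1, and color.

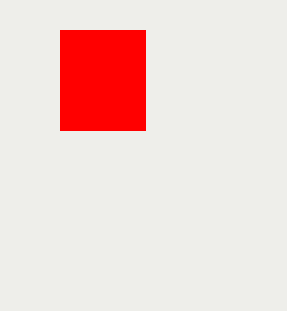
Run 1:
px0 = 60; py0 = 30; px1 = 145; py1 = 130; color = 'red'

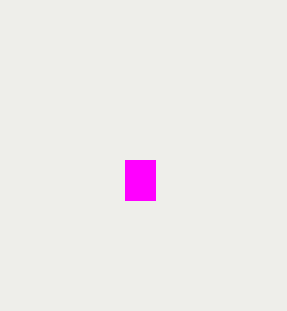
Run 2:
px0 = 125, py0 = 160, px1 = 155, py1 = 200, color = 'magenta'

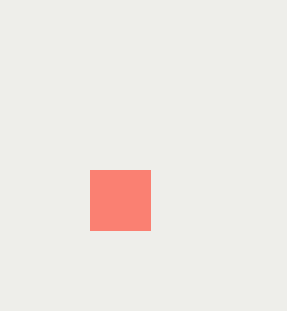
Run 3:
px0 = 90
py0 = 170
px1 = 150
py1 = 230
color = 'salmon'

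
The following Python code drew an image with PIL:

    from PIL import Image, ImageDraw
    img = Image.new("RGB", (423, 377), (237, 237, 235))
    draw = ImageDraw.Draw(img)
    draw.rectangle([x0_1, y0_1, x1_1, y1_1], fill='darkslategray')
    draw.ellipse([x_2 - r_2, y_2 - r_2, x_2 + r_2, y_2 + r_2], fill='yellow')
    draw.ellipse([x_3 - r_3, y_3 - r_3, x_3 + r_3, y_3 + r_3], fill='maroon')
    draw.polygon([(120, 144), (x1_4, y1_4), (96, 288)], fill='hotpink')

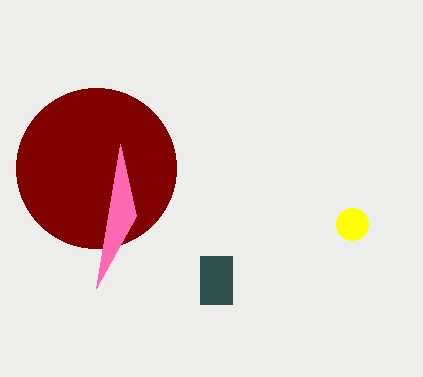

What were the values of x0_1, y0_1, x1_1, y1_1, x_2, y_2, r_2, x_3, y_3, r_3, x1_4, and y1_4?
x0_1 = 200
y0_1 = 256
x1_1 = 232
y1_1 = 304
x_2 = 352
y_2 = 224
r_2 = 16
x_3 = 96
y_3 = 168
r_3 = 80
x1_4 = 136
y1_4 = 216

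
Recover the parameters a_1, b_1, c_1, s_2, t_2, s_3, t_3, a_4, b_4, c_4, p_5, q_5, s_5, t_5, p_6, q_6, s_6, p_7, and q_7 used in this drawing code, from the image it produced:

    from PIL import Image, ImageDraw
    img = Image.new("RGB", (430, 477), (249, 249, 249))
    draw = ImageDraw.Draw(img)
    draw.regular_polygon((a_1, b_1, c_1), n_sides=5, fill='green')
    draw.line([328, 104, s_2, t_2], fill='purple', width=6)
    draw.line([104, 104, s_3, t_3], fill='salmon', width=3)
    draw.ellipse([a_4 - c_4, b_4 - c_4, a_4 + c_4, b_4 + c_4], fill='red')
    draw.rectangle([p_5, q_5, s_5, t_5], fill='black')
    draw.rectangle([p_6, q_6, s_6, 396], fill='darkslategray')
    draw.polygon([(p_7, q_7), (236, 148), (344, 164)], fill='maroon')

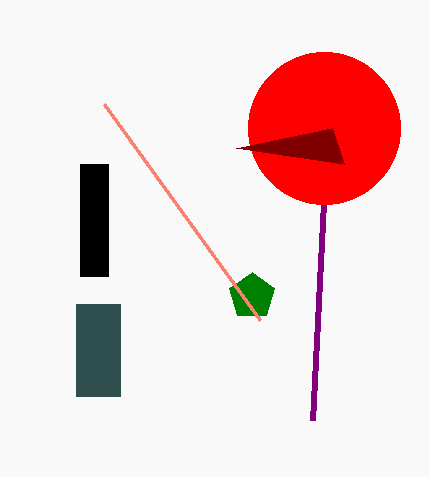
a_1 = 252
b_1 = 296
c_1 = 24
s_2 = 312
t_2 = 420
s_3 = 260
t_3 = 320
a_4 = 324
b_4 = 128
c_4 = 76
p_5 = 80
q_5 = 164
s_5 = 108
t_5 = 276
p_6 = 76
q_6 = 304
s_6 = 120
p_7 = 332
q_7 = 128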